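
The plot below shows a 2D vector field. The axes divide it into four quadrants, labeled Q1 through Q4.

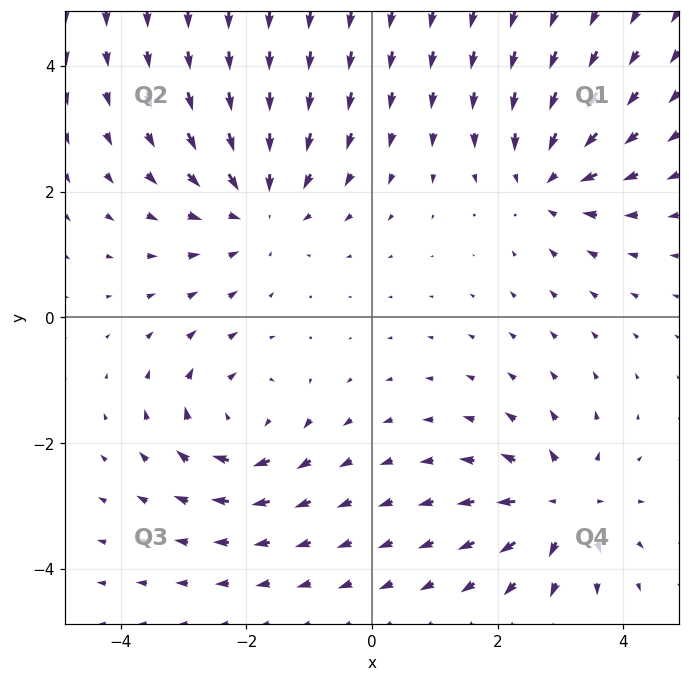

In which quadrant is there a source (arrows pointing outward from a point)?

The source sits at approximately (3.0, -3.0), which lies in quadrant Q4. The divergence there is about +5, positive as expected for a source.

Q4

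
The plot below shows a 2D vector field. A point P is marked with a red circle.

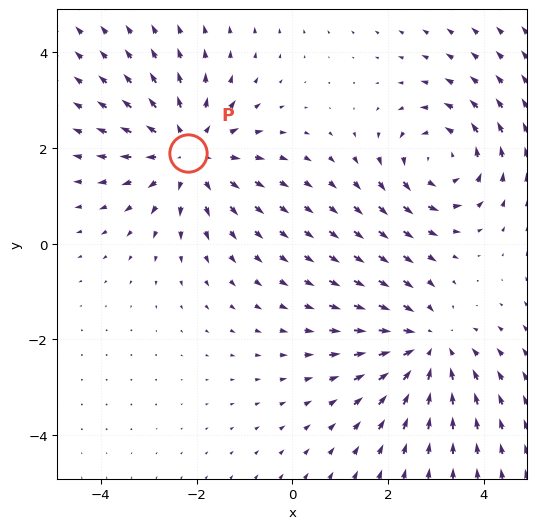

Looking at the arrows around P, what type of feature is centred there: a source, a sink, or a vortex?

source

At P (-2.2, 1.9) the arrows spread outward. Divergence about +3, curl ≈0 — positive divergence with near-zero curl is a source.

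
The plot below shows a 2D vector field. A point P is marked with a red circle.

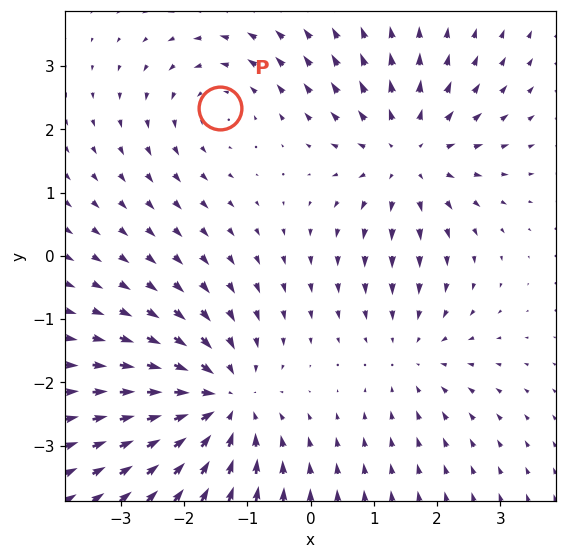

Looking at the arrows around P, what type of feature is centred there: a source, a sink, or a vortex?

vortex

At P (-1.4, 2.3) the arrows circulate counterclockwise. Divergence ≈0, curl about +3 — near-zero divergence with nonzero curl is a vortex.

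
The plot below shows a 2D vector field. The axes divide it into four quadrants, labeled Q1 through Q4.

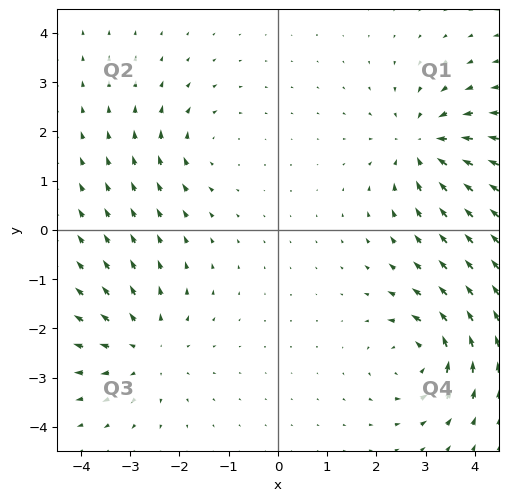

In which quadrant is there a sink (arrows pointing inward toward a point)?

Q1

The sink sits at approximately (3.0, 1.7), which lies in quadrant Q1. The divergence there is about -6, negative as expected for a sink.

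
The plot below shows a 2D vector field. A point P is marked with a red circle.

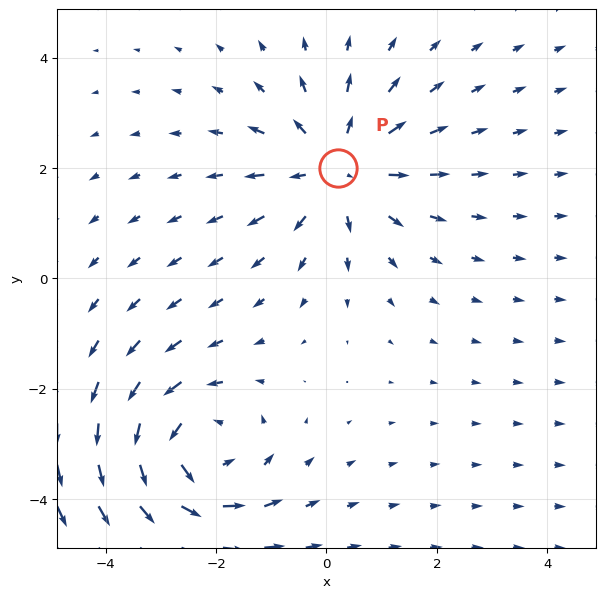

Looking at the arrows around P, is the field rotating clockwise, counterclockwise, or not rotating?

not rotating

Near P at (0.2, 2.0) the arrows show no circulation. The curl there is ≈0.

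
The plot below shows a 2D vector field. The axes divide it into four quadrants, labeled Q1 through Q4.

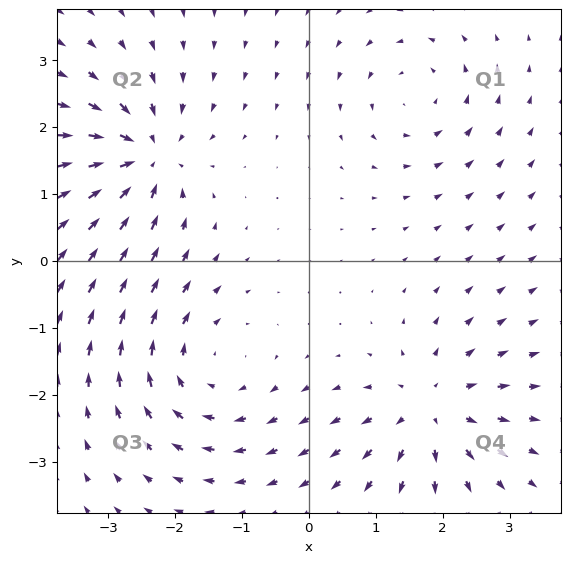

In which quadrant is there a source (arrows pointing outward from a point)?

Q4

The source sits at approximately (1.8, -2.2), which lies in quadrant Q4. The divergence there is about +5, positive as expected for a source.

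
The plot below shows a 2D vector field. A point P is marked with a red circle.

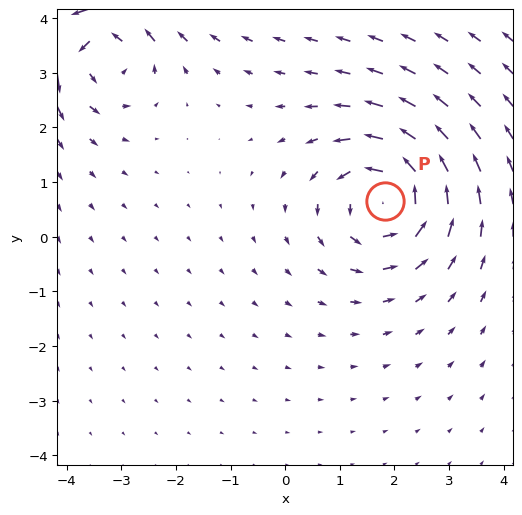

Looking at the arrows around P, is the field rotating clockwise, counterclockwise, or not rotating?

Near P at (1.8, 0.7) the arrows circulate counterclockwise. The curl (z-component) there is about +5; positive curl means counterclockwise rotation.

counterclockwise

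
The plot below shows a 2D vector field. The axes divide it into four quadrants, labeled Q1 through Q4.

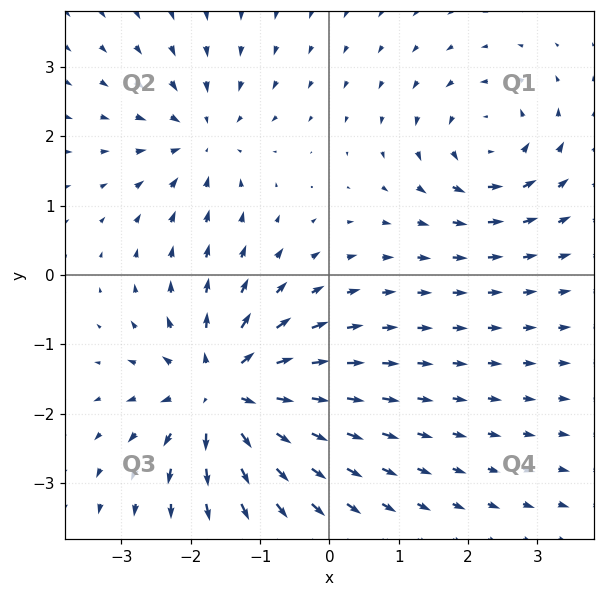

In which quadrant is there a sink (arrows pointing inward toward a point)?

The sink sits at approximately (-1.8, 2.0), which lies in quadrant Q2. The divergence there is about -3, negative as expected for a sink.

Q2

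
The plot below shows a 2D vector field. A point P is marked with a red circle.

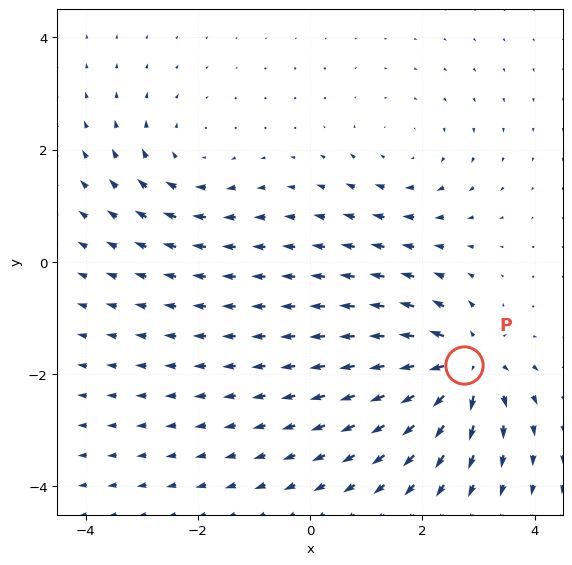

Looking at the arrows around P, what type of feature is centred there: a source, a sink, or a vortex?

source

At P (2.7, -1.8) the arrows spread outward. Divergence about +7, curl ≈0 — positive divergence with near-zero curl is a source.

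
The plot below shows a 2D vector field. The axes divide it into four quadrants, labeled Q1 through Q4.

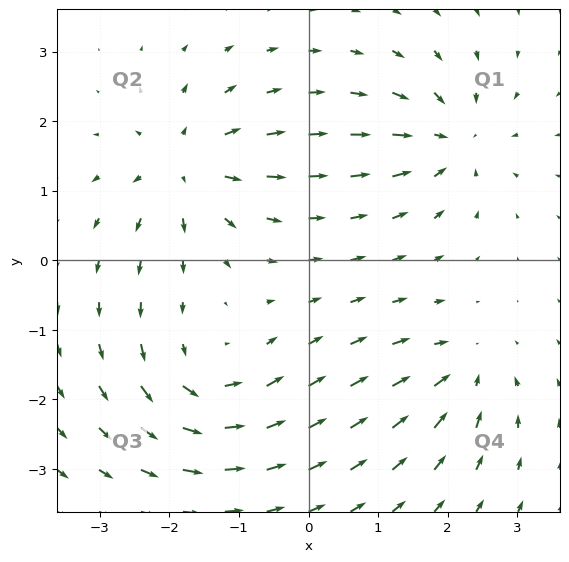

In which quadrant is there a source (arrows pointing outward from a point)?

The source sits at approximately (-1.8, 1.3), which lies in quadrant Q2. The divergence there is about +6, positive as expected for a source.

Q2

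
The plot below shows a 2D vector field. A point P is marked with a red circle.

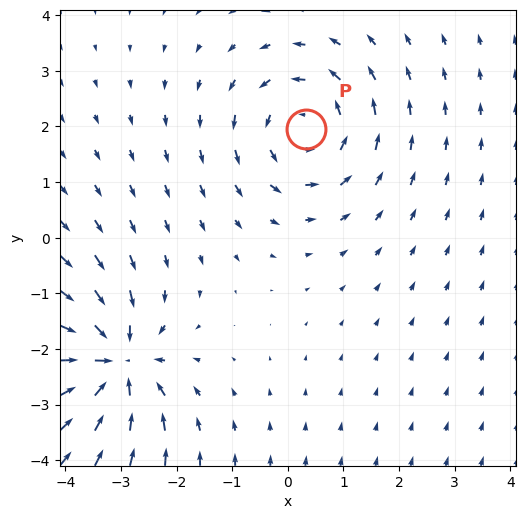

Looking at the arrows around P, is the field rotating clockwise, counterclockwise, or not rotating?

Near P at (0.3, 2.0) the arrows circulate counterclockwise. The curl (z-component) there is about +2; positive curl means counterclockwise rotation.

counterclockwise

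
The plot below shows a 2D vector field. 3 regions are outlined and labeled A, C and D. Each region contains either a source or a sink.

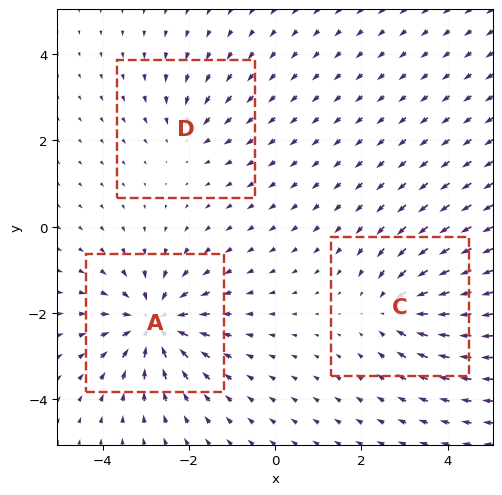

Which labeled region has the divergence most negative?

A

Divergence at each region's feature centre — A: about -5, C: about -3, D: about -2. Region A is most negative.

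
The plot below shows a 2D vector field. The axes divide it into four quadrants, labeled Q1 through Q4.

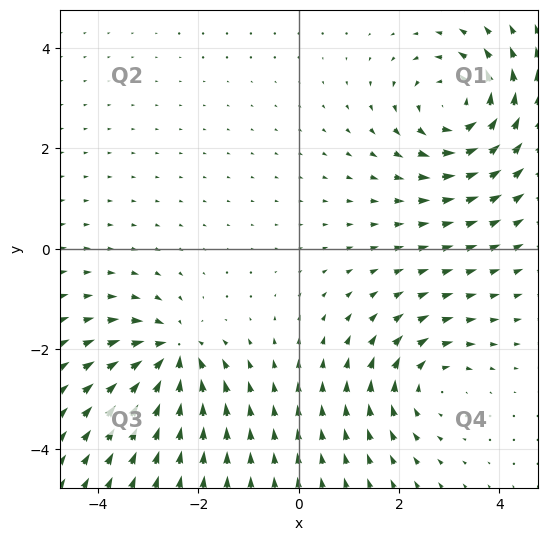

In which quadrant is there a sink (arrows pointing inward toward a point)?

Q3

The sink sits at approximately (-2.5, -2.1), which lies in quadrant Q3. The divergence there is about -5, negative as expected for a sink.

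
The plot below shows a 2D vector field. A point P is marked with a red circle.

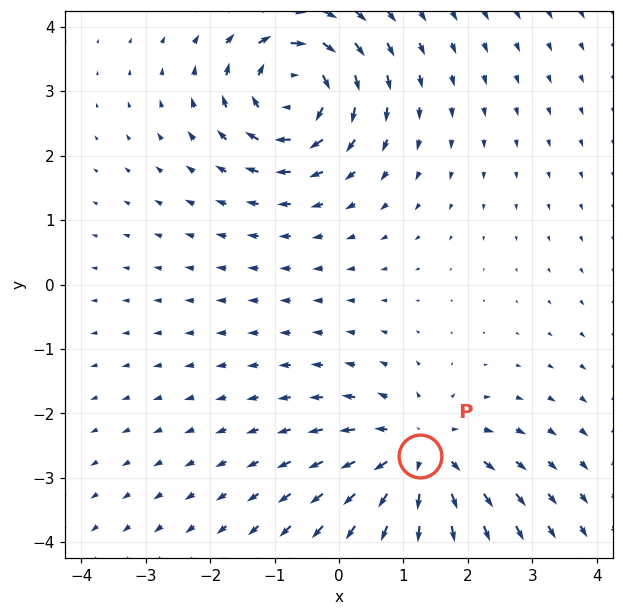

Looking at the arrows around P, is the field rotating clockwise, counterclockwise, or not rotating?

not rotating

Near P at (1.3, -2.7) the arrows show no circulation. The curl there is ≈0.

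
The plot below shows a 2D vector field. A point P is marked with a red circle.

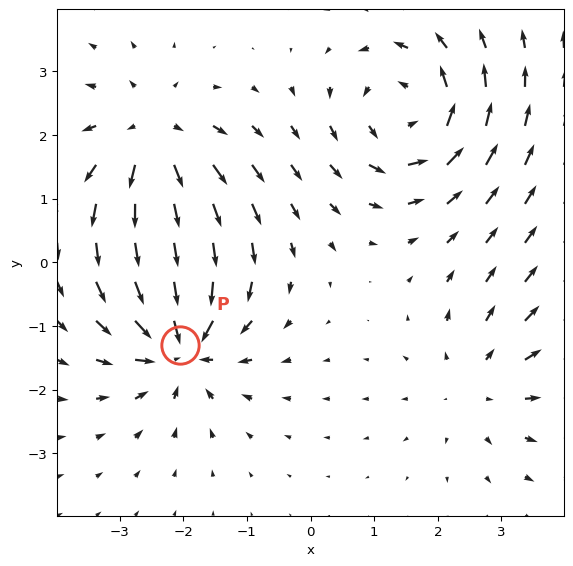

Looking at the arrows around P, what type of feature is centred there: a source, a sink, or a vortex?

At P (-2.0, -1.3) the arrows converge inward. Divergence about -6, curl ≈0 — negative divergence with near-zero curl is a sink.

sink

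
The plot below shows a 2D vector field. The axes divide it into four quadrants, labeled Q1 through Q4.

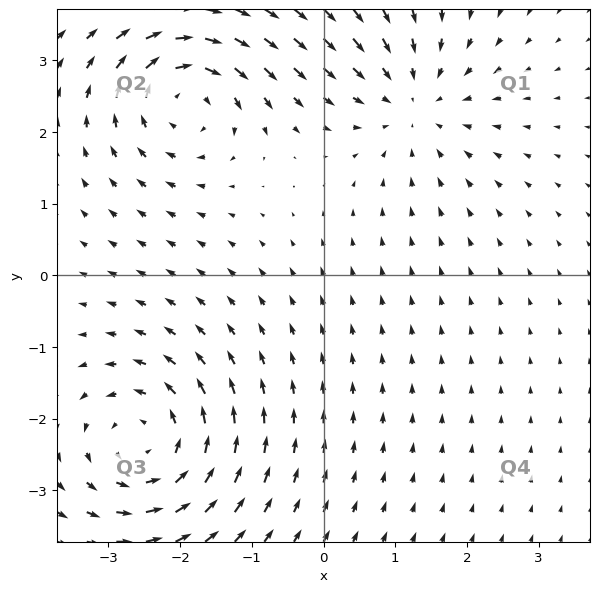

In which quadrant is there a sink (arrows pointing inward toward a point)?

The sink sits at approximately (1.2, 2.4), which lies in quadrant Q1. The divergence there is about -3, negative as expected for a sink.

Q1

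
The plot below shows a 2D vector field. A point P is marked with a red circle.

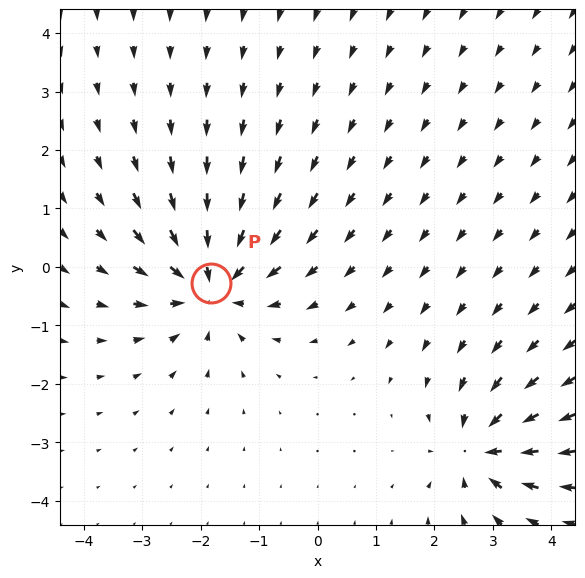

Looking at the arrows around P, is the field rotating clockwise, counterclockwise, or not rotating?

Near P at (-1.8, -0.3) the arrows show no circulation. The curl there is ≈0.

not rotating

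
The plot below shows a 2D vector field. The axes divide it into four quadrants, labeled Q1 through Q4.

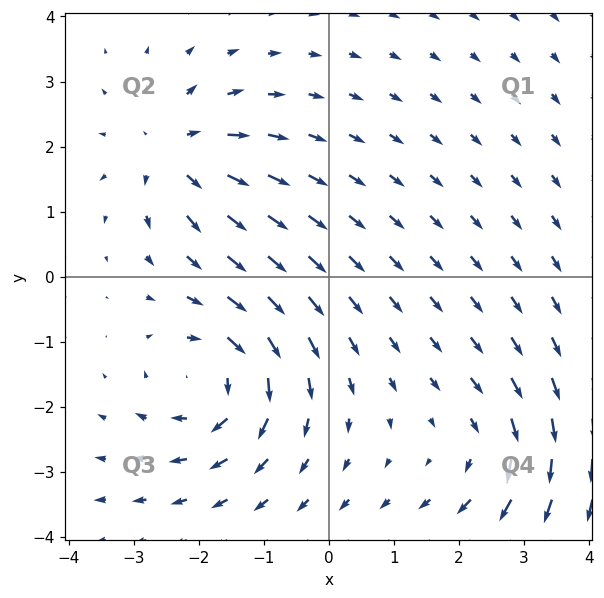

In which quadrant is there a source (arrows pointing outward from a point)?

Q2

The source sits at approximately (-2.4, 1.9), which lies in quadrant Q2. The divergence there is about +5, positive as expected for a source.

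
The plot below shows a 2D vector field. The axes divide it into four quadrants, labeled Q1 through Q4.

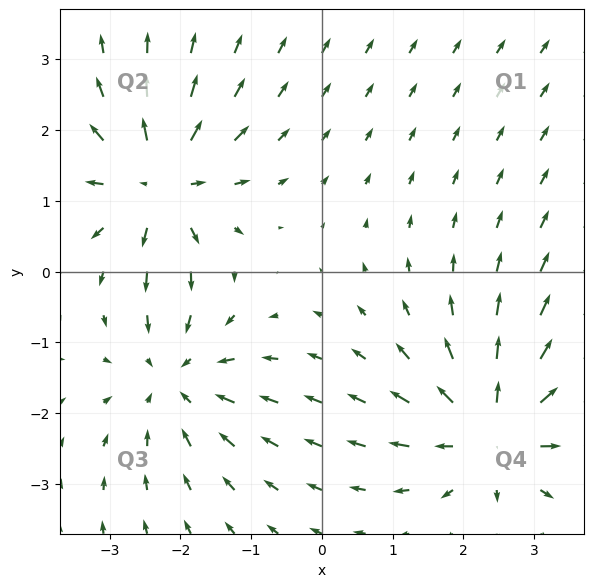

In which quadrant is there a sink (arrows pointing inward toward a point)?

Q3

The sink sits at approximately (-2.1, -1.5), which lies in quadrant Q3. The divergence there is about -4, negative as expected for a sink.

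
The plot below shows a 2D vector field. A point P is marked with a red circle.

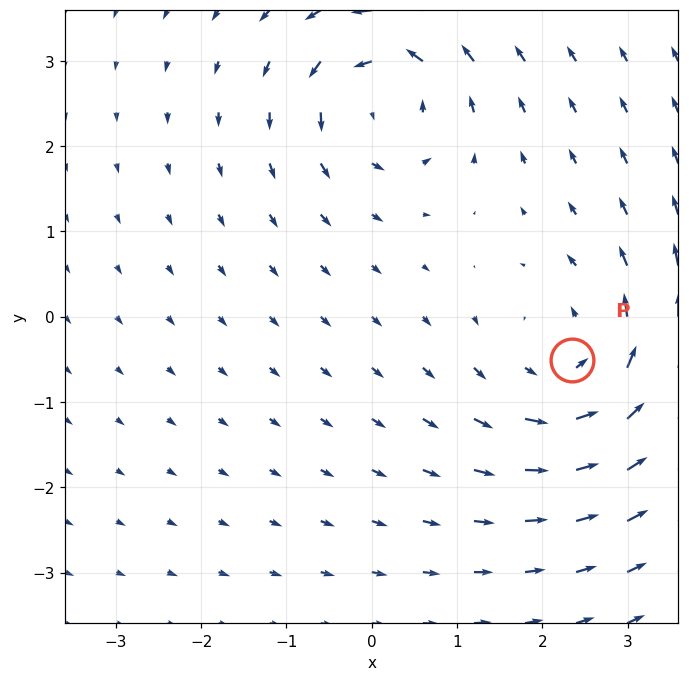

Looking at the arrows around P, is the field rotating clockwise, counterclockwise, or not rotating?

counterclockwise

Near P at (2.3, -0.5) the arrows circulate counterclockwise. The curl (z-component) there is about +4; positive curl means counterclockwise rotation.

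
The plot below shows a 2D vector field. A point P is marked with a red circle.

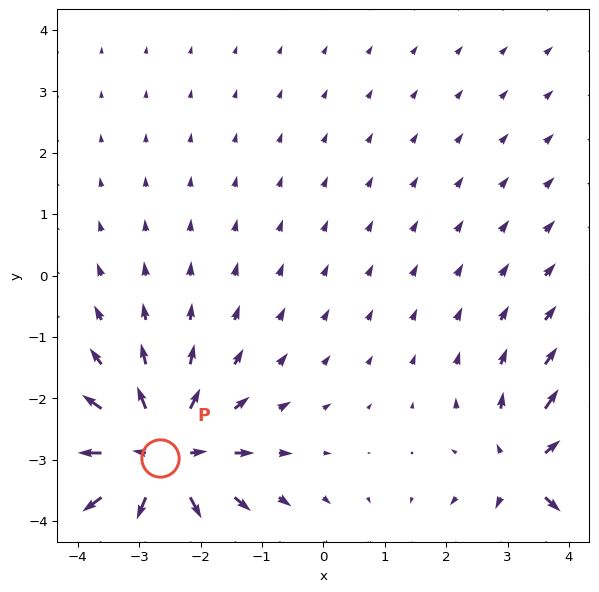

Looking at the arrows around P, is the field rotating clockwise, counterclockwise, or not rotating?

not rotating

Near P at (-2.7, -3.0) the arrows show no circulation. The curl there is ≈0.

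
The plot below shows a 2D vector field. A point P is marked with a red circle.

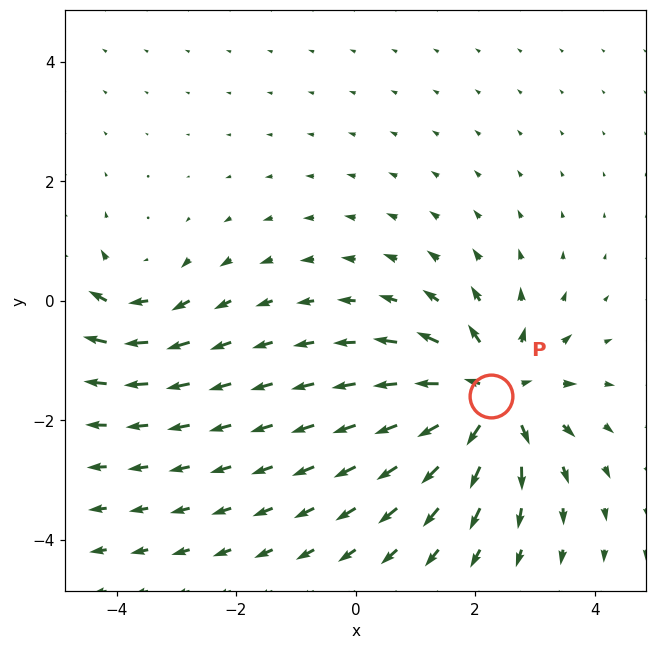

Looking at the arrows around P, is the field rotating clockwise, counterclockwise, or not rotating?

Near P at (2.3, -1.6) the arrows show no circulation. The curl there is ≈0.

not rotating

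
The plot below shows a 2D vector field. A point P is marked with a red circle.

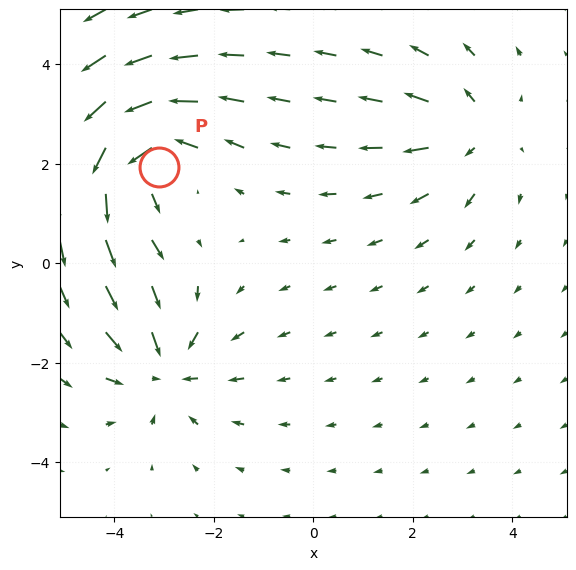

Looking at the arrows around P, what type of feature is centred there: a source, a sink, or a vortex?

At P (-3.1, 1.9) the arrows circulate counterclockwise. Divergence ≈0, curl about +4 — near-zero divergence with nonzero curl is a vortex.

vortex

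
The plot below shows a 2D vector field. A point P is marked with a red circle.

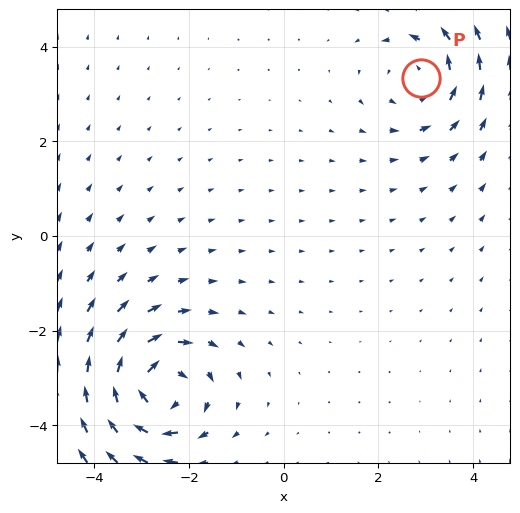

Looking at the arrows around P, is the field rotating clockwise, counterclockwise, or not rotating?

counterclockwise

Near P at (2.9, 3.3) the arrows circulate counterclockwise. The curl (z-component) there is about +3; positive curl means counterclockwise rotation.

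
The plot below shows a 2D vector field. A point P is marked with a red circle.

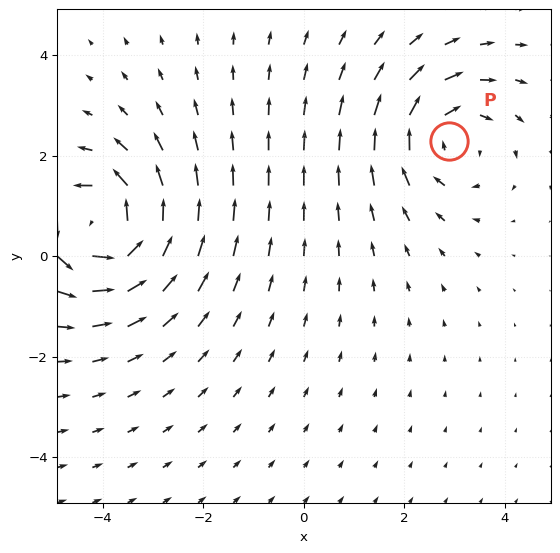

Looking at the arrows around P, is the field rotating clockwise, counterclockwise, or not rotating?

clockwise

Near P at (2.9, 2.3) the arrows circulate clockwise. The curl (z-component) there is about -3; negative curl means clockwise rotation.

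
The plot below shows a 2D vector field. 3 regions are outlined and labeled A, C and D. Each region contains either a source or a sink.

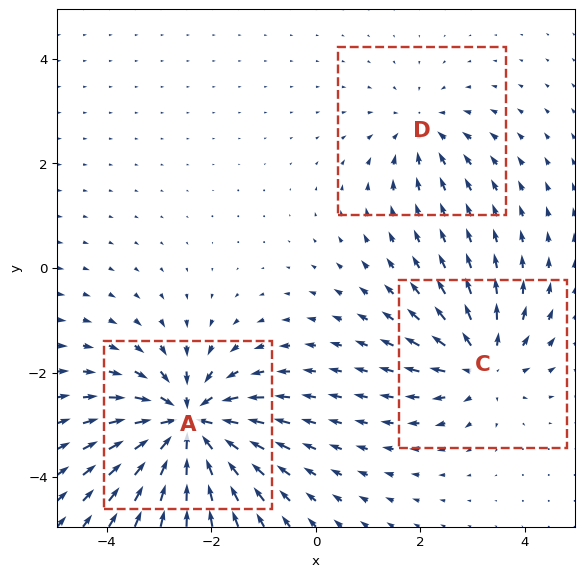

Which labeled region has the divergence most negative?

A

Divergence at each region's feature centre — A: about -6, C: about +4, D: about -2. Region A is most negative.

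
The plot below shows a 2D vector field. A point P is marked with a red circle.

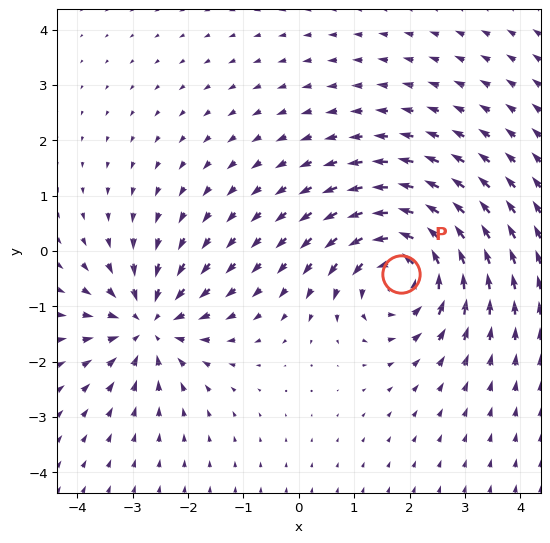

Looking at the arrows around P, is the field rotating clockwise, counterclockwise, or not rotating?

Near P at (1.8, -0.4) the arrows circulate counterclockwise. The curl (z-component) there is about +5; positive curl means counterclockwise rotation.

counterclockwise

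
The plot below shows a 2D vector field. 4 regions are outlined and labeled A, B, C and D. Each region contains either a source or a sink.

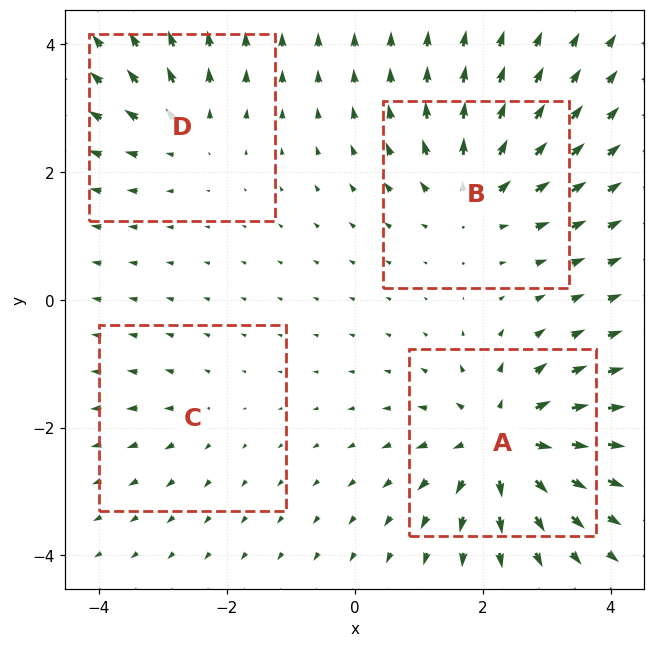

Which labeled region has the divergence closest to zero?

C

Divergence at each region's feature centre — A: about +8, B: about +5, C: about +2, D: about +4. Region C is closest to zero.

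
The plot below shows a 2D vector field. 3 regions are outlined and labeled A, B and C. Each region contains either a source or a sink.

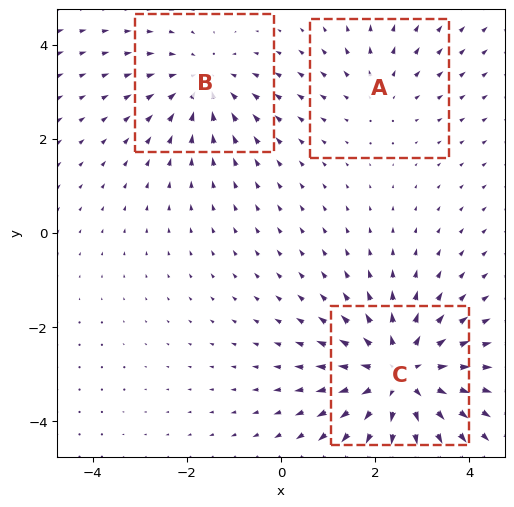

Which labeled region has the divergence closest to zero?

A

Divergence at each region's feature centre — A: about +2, B: about -3, C: about +5. Region A is closest to zero.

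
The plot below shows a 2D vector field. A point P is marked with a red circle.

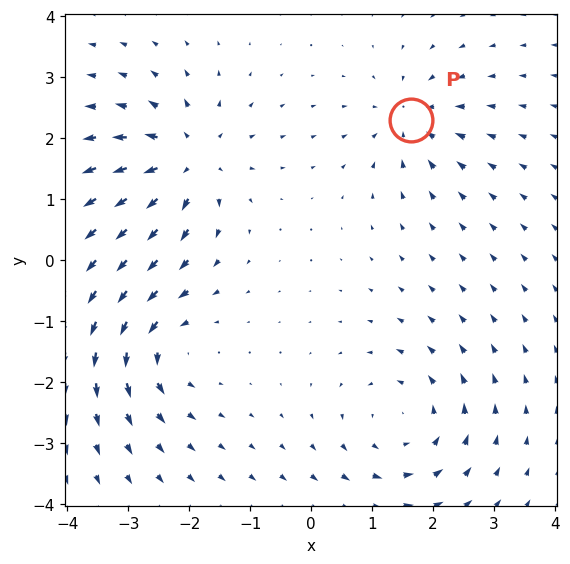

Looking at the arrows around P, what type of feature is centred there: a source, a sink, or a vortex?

sink

At P (1.6, 2.3) the arrows converge inward. Divergence about -4, curl ≈0 — negative divergence with near-zero curl is a sink.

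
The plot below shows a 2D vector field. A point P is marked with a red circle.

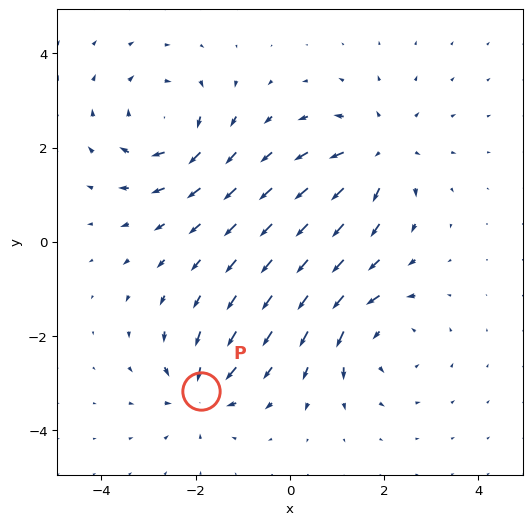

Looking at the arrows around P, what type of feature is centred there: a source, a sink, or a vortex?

At P (-1.9, -3.2) the arrows converge inward. Divergence about -5, curl ≈0 — negative divergence with near-zero curl is a sink.

sink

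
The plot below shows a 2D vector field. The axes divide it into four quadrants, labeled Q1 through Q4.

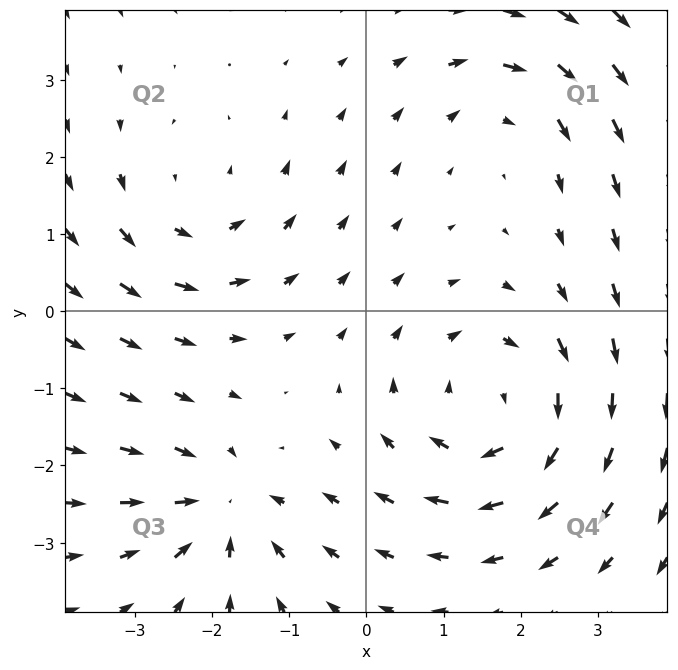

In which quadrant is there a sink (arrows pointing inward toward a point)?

The sink sits at approximately (-1.9, -2.5), which lies in quadrant Q3. The divergence there is about -4, negative as expected for a sink.

Q3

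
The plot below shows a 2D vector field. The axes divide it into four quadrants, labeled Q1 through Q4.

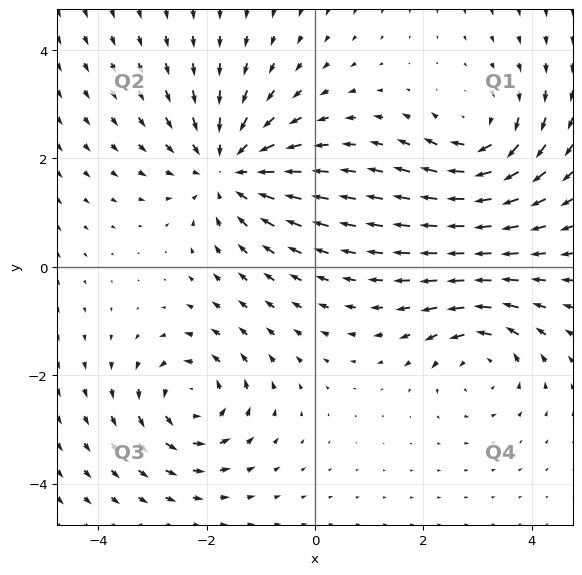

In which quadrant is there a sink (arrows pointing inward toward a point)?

The sink sits at approximately (-1.6, 1.8), which lies in quadrant Q2. The divergence there is about -4, negative as expected for a sink.

Q2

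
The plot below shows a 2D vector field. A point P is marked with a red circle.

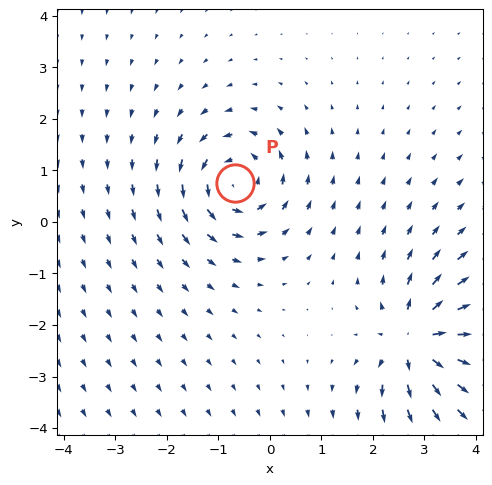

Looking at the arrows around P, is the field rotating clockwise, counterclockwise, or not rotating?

counterclockwise

Near P at (-0.7, 0.8) the arrows circulate counterclockwise. The curl (z-component) there is about +5; positive curl means counterclockwise rotation.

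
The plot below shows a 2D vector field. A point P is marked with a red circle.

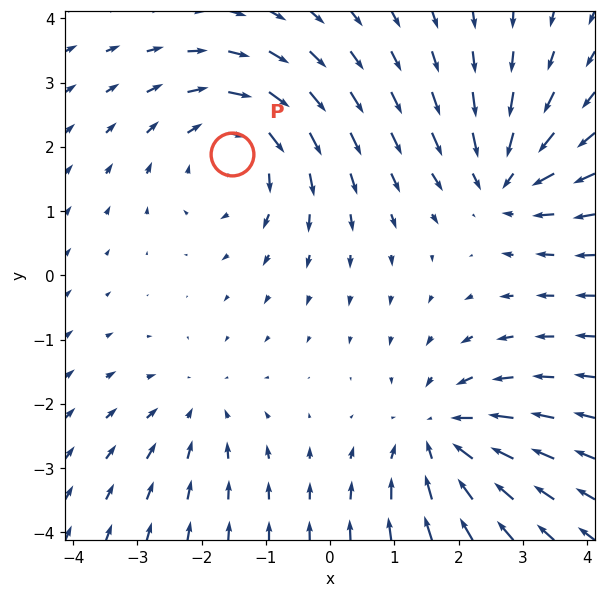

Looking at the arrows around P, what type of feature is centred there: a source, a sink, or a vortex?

vortex

At P (-1.5, 1.9) the arrows circulate clockwise. Divergence ≈0, curl about -4 — near-zero divergence with nonzero curl is a vortex.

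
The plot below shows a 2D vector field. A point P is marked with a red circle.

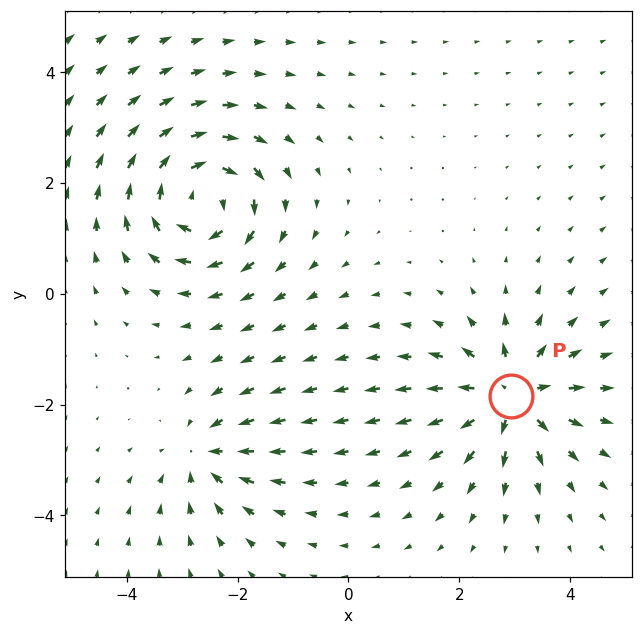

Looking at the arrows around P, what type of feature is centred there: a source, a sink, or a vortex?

At P (2.9, -1.8) the arrows spread outward. Divergence about +6, curl ≈0 — positive divergence with near-zero curl is a source.

source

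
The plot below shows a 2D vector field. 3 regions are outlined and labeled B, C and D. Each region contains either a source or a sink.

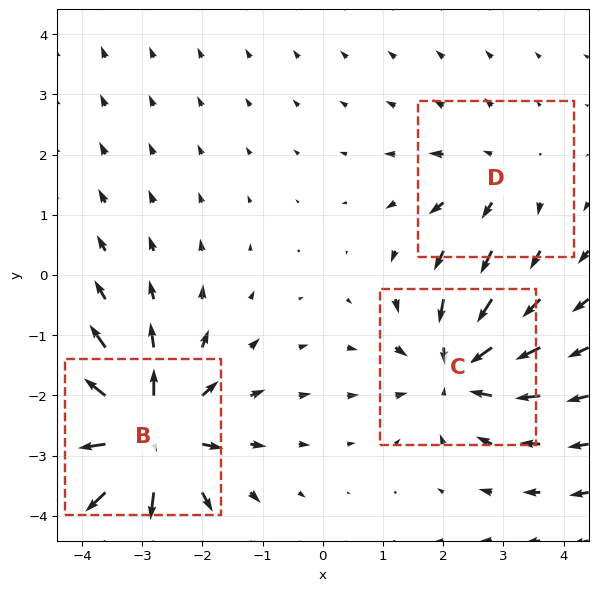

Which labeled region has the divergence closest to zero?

D

Divergence at each region's feature centre — B: about +6, C: about -4, D: about +2. Region D is closest to zero.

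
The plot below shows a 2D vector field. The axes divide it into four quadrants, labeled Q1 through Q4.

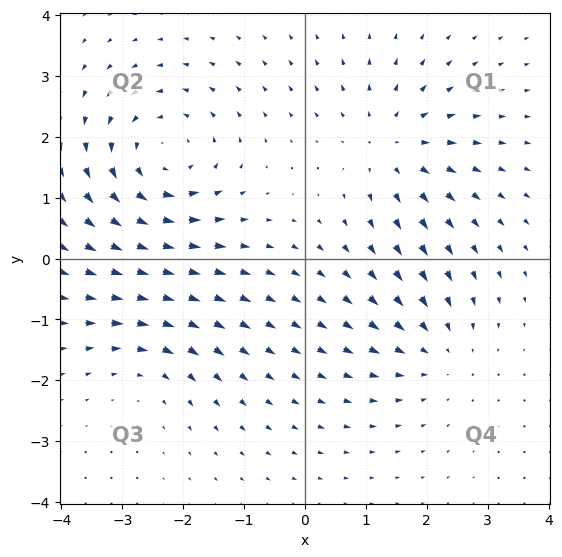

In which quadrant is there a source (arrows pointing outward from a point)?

The source sits at approximately (1.4, 1.9), which lies in quadrant Q1. The divergence there is about +3, positive as expected for a source.

Q1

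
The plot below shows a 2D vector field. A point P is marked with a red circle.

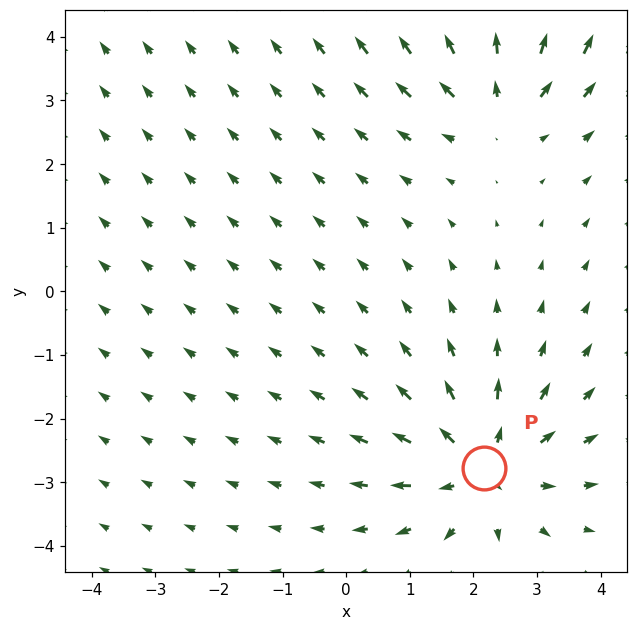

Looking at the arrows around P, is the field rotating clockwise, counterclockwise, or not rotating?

Near P at (2.2, -2.8) the arrows show no circulation. The curl there is ≈0.

not rotating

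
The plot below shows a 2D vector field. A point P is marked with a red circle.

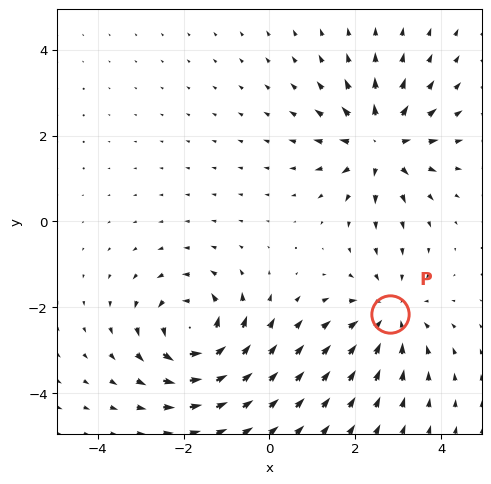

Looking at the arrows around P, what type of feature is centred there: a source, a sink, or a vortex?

sink

At P (2.8, -2.2) the arrows converge inward. Divergence about -3, curl ≈0 — negative divergence with near-zero curl is a sink.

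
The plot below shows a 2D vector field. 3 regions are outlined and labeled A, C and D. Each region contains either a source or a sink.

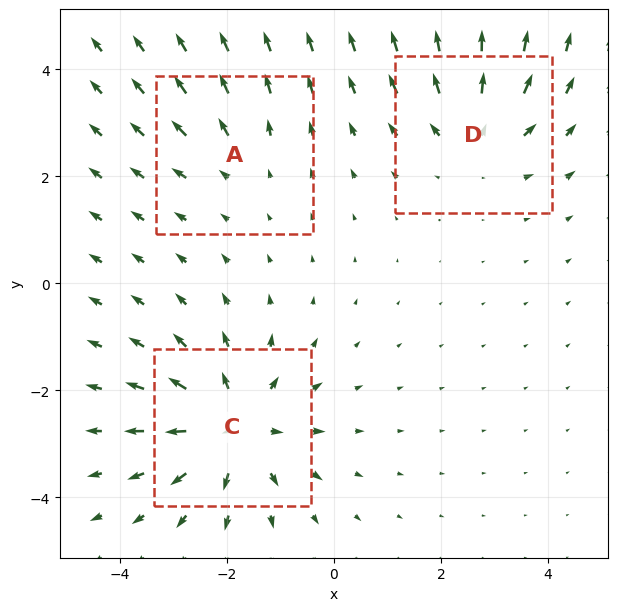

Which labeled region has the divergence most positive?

C

Divergence at each region's feature centre — A: about +2, C: about +5, D: about +3. Region C is most positive.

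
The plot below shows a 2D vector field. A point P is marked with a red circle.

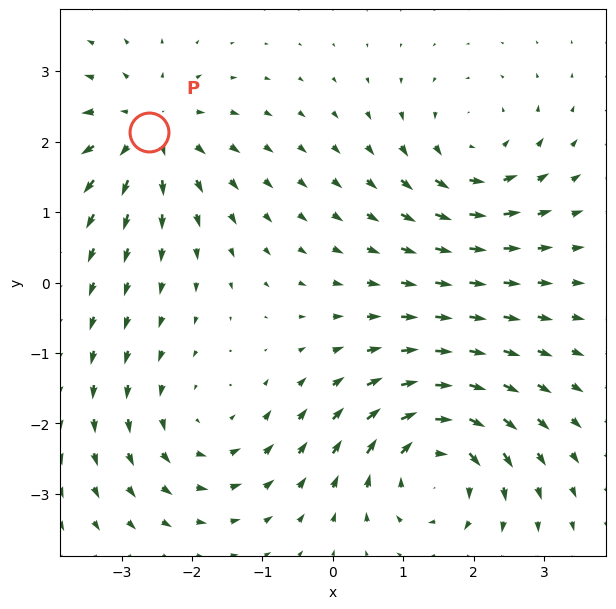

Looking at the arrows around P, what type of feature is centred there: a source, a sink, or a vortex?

source

At P (-2.6, 2.1) the arrows spread outward. Divergence about +5, curl ≈0 — positive divergence with near-zero curl is a source.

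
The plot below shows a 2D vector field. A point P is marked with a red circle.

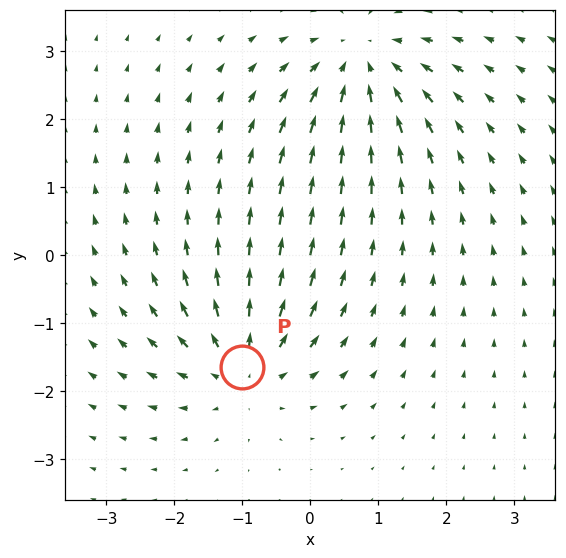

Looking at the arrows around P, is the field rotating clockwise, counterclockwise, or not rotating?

not rotating

Near P at (-1.0, -1.6) the arrows show no circulation. The curl there is ≈0.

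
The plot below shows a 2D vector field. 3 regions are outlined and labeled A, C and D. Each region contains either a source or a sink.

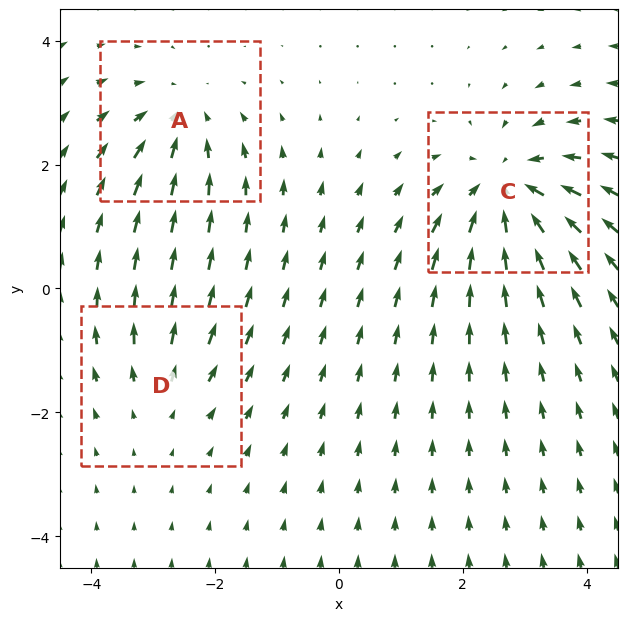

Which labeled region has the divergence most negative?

Divergence at each region's feature centre — A: about -3, C: about -5, D: about +2. Region C is most negative.

C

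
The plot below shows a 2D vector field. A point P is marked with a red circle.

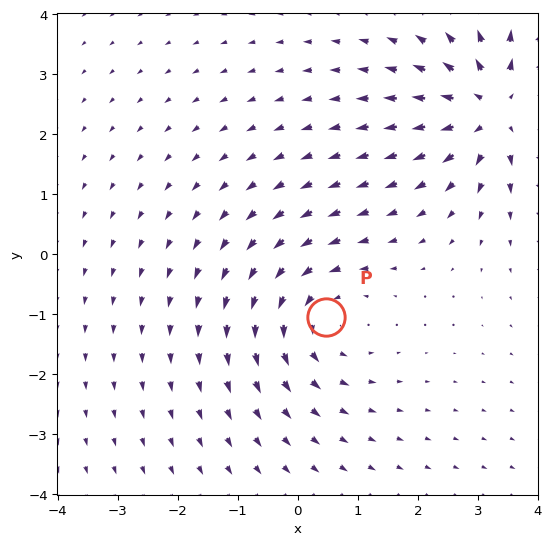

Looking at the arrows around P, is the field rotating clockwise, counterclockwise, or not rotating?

Near P at (0.5, -1.0) the arrows circulate counterclockwise. The curl (z-component) there is about +3; positive curl means counterclockwise rotation.

counterclockwise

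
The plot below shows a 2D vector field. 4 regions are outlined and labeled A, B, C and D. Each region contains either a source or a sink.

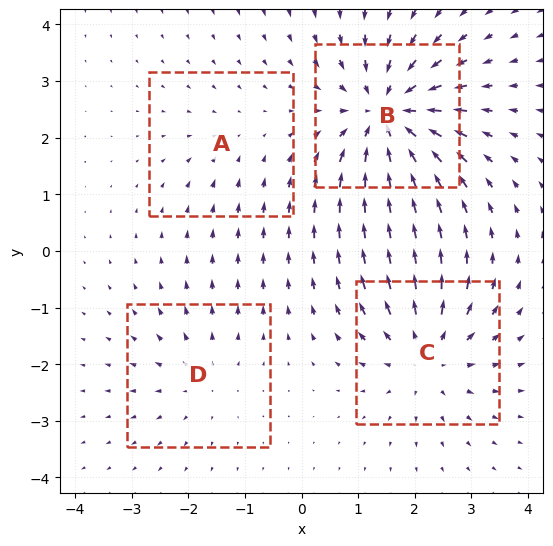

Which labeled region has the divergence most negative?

Divergence at each region's feature centre — A: about -2, B: about -7, C: about +5, D: about +3. Region B is most negative.

B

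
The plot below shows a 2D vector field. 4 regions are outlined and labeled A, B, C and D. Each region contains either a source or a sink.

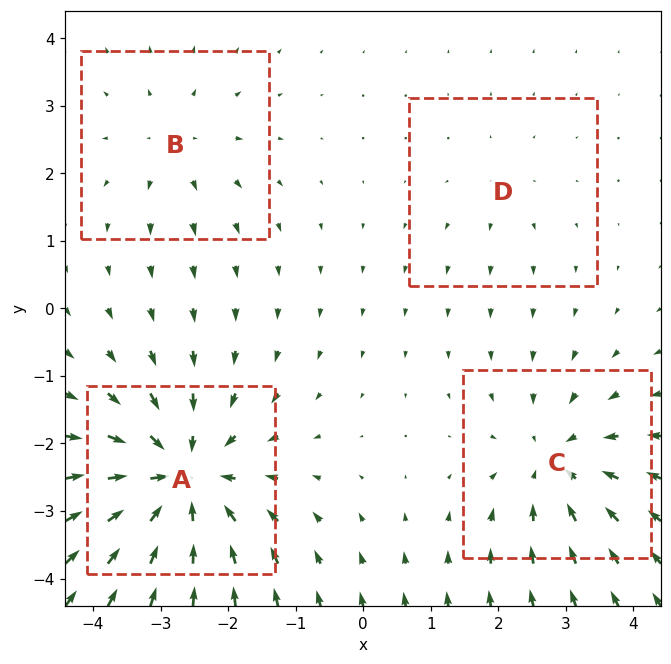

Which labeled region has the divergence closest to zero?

D

Divergence at each region's feature centre — A: about -7, B: about +3, C: about -5, D: about +2. Region D is closest to zero.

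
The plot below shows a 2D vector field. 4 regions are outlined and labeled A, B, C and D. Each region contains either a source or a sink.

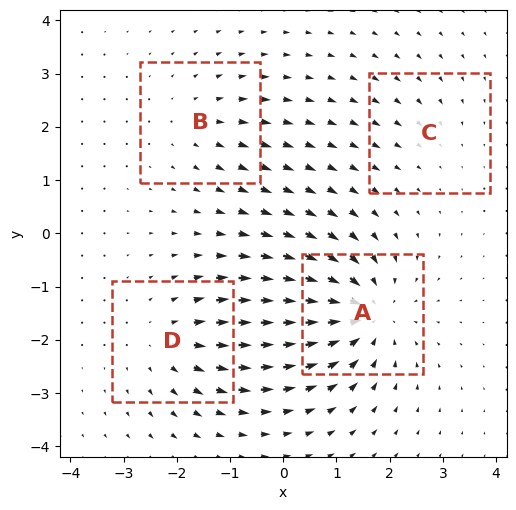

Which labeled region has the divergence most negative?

A

Divergence at each region's feature centre — A: about -7, B: about +3, C: about -2, D: about +4. Region A is most negative.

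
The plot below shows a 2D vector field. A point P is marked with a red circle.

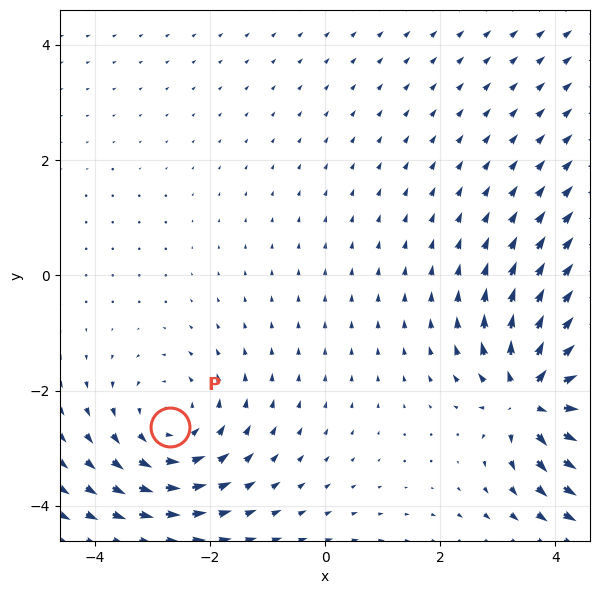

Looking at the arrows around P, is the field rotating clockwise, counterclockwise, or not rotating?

counterclockwise

Near P at (-2.7, -2.6) the arrows circulate counterclockwise. The curl (z-component) there is about +2; positive curl means counterclockwise rotation.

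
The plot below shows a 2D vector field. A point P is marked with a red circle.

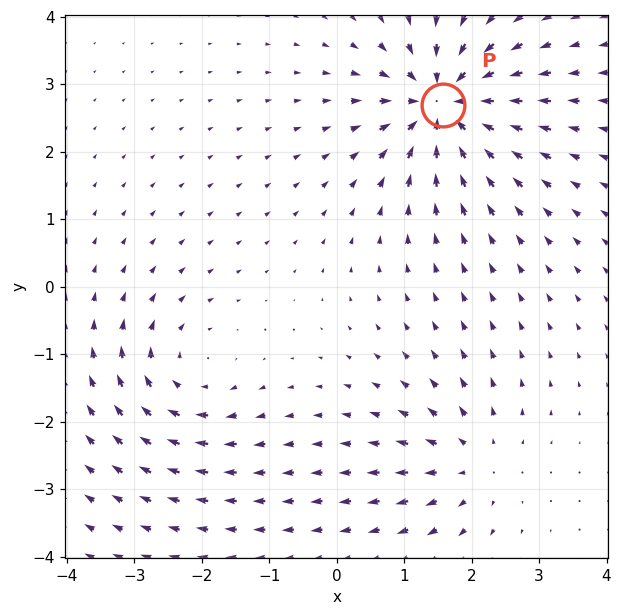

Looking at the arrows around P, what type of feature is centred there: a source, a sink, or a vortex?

At P (1.6, 2.7) the arrows converge inward. Divergence about -7, curl ≈0 — negative divergence with near-zero curl is a sink.

sink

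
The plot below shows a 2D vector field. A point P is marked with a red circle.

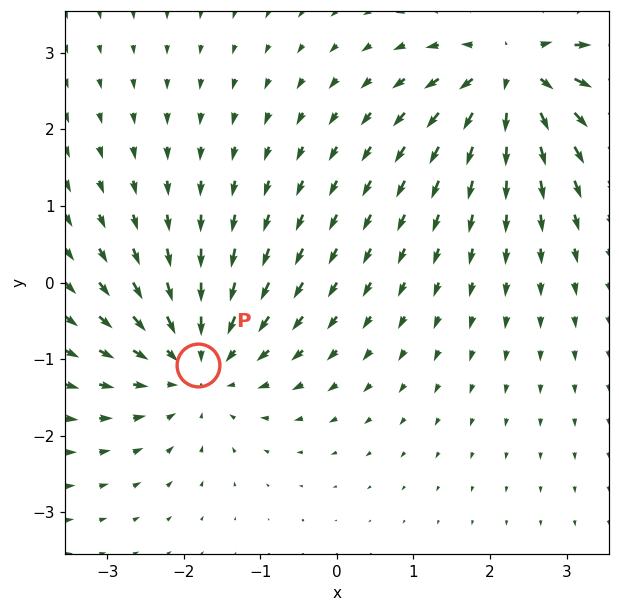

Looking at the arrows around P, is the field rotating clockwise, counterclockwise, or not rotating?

not rotating

Near P at (-1.8, -1.1) the arrows show no circulation. The curl there is ≈0.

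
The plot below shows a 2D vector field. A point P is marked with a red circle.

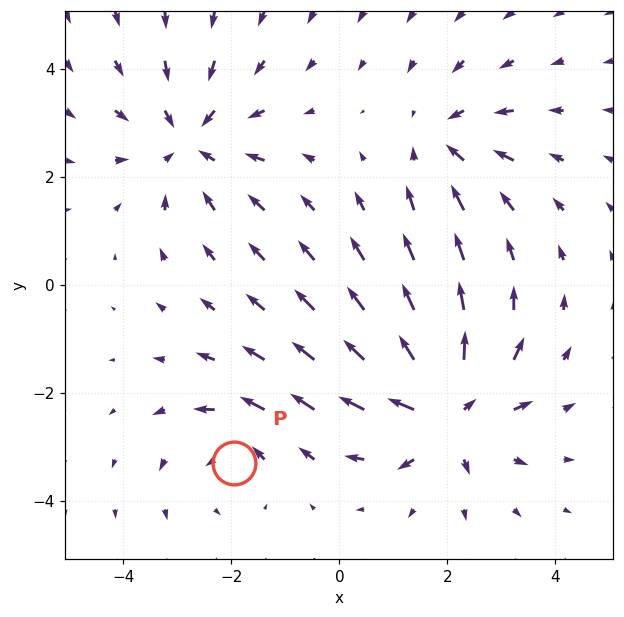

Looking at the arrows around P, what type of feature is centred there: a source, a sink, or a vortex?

At P (-1.9, -3.3) the arrows circulate counterclockwise. Divergence ≈0, curl about +3 — near-zero divergence with nonzero curl is a vortex.

vortex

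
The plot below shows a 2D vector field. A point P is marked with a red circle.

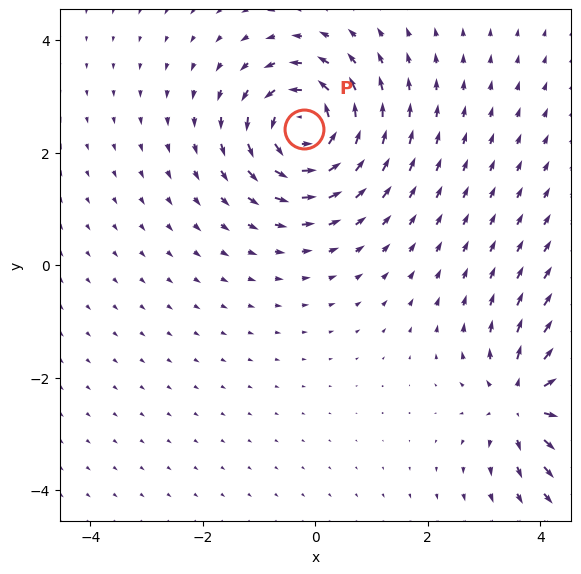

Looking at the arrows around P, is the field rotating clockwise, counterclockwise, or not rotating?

counterclockwise

Near P at (-0.2, 2.4) the arrows circulate counterclockwise. The curl (z-component) there is about +7; positive curl means counterclockwise rotation.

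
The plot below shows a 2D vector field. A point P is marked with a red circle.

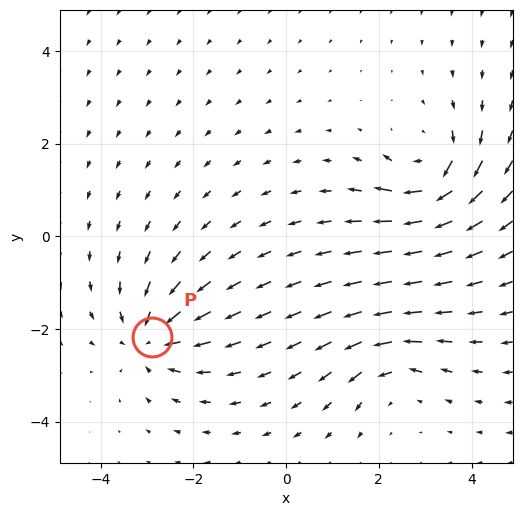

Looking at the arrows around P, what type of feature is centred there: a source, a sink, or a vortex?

sink

At P (-2.9, -2.2) the arrows converge inward. Divergence about -5, curl ≈0 — negative divergence with near-zero curl is a sink.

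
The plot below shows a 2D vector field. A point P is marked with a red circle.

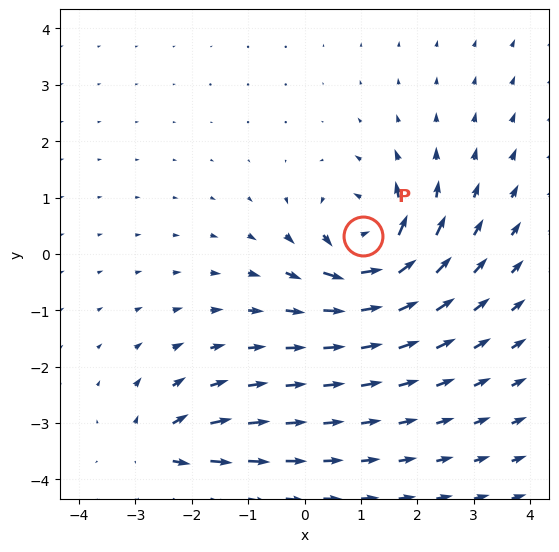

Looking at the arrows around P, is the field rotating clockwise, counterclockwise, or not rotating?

counterclockwise

Near P at (1.0, 0.3) the arrows circulate counterclockwise. The curl (z-component) there is about +6; positive curl means counterclockwise rotation.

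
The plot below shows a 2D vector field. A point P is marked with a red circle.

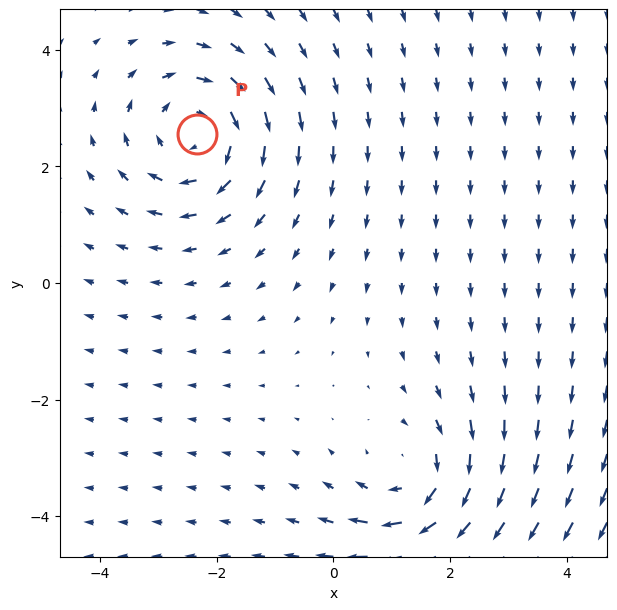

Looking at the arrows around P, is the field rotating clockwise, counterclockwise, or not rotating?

clockwise

Near P at (-2.3, 2.6) the arrows circulate clockwise. The curl (z-component) there is about -4; negative curl means clockwise rotation.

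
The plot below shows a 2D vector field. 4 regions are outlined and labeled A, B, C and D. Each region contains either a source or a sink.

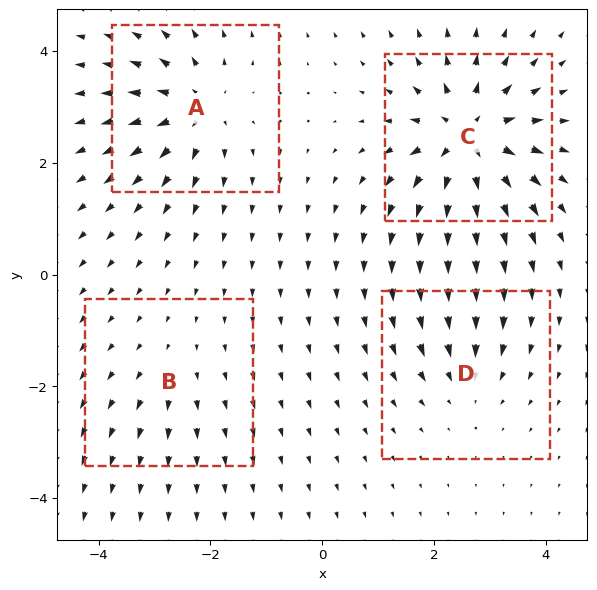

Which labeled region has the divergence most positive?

C

Divergence at each region's feature centre — A: about +6, B: about +2, C: about +8, D: about -4. Region C is most positive.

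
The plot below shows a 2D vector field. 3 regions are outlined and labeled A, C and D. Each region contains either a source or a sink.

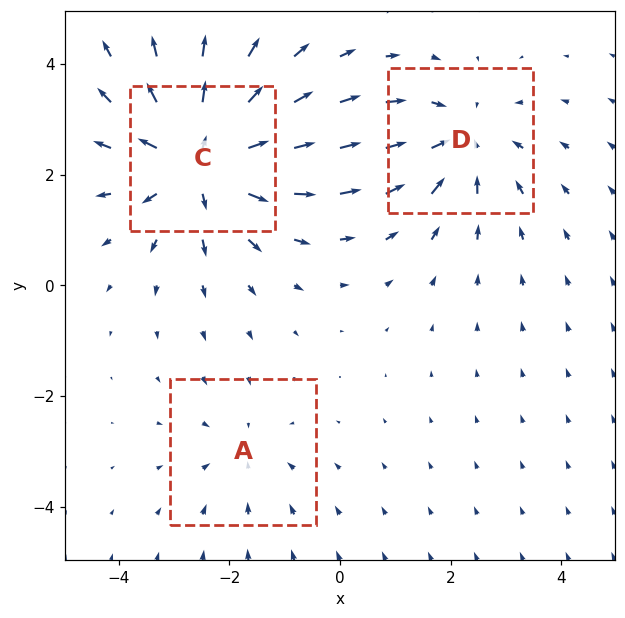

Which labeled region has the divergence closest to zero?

A

Divergence at each region's feature centre — A: about -2, C: about +4, D: about -3. Region A is closest to zero.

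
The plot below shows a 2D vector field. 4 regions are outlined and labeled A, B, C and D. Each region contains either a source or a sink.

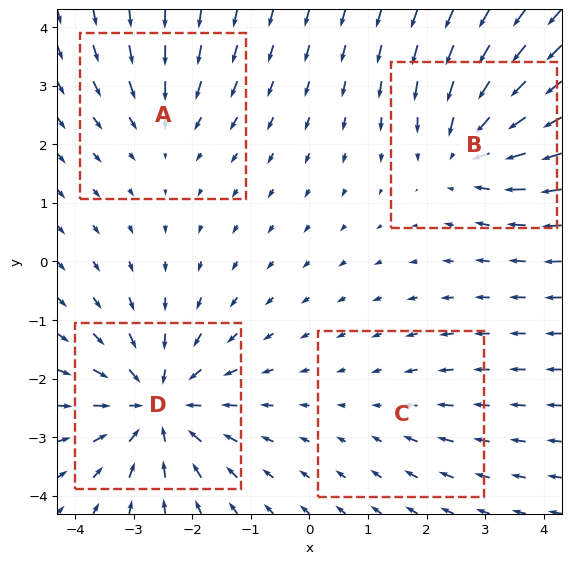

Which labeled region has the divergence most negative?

Divergence at each region's feature centre — A: about -3, B: about -5, C: about -2, D: about -6. Region D is most negative.

D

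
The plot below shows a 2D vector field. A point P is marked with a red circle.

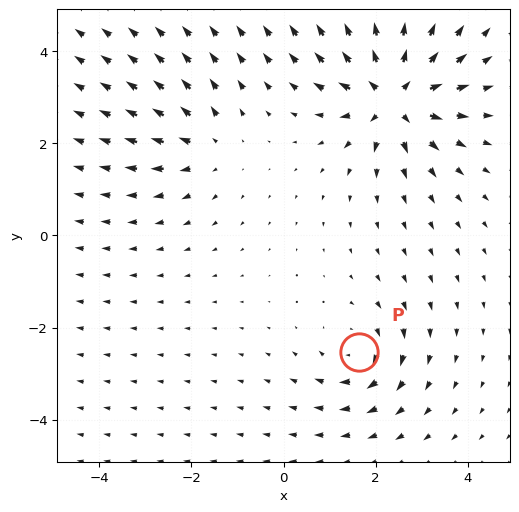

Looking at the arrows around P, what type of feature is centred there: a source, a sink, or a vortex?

vortex

At P (1.6, -2.5) the arrows circulate clockwise. Divergence ≈0, curl about -4 — near-zero divergence with nonzero curl is a vortex.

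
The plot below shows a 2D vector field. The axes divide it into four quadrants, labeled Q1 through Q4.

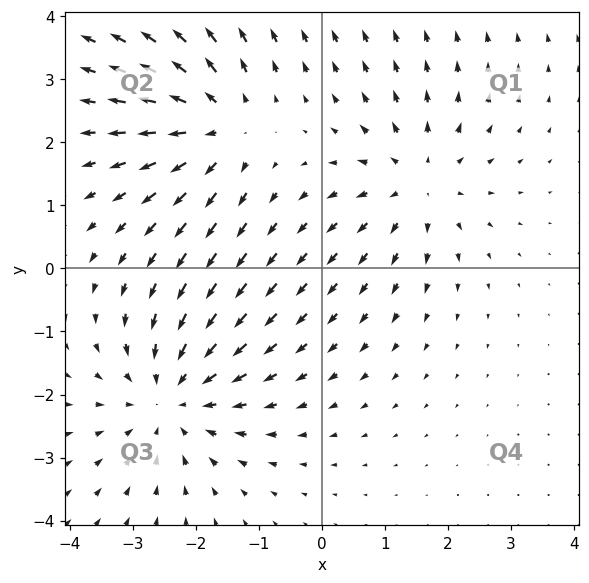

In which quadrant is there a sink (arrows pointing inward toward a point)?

Q3

The sink sits at approximately (-2.4, -2.1), which lies in quadrant Q3. The divergence there is about -3, negative as expected for a sink.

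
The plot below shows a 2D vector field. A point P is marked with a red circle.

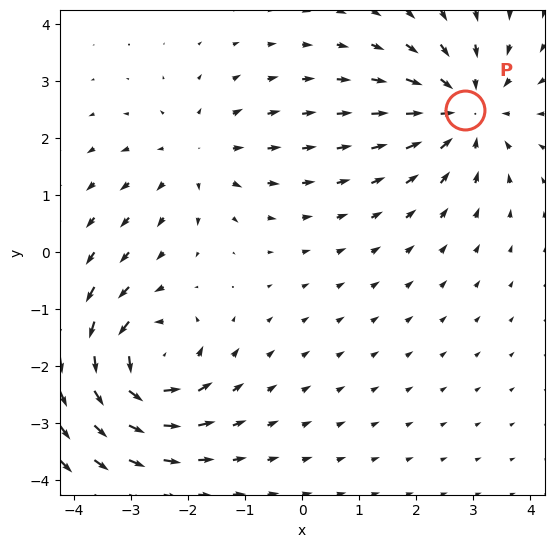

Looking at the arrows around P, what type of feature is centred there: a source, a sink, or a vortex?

At P (2.9, 2.5) the arrows converge inward. Divergence about -4, curl ≈0 — negative divergence with near-zero curl is a sink.

sink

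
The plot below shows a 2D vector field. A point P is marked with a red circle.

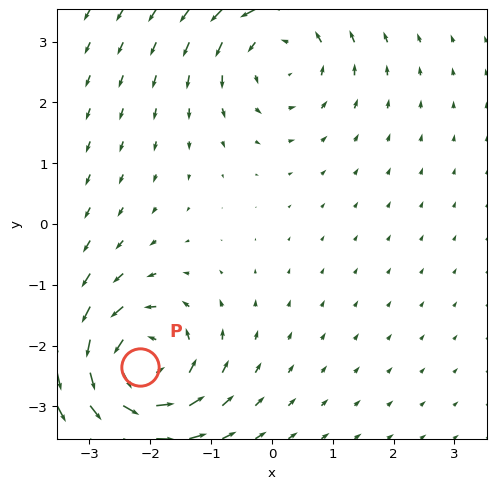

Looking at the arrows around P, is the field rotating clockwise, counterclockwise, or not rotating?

counterclockwise

Near P at (-2.2, -2.3) the arrows circulate counterclockwise. The curl (z-component) there is about +6; positive curl means counterclockwise rotation.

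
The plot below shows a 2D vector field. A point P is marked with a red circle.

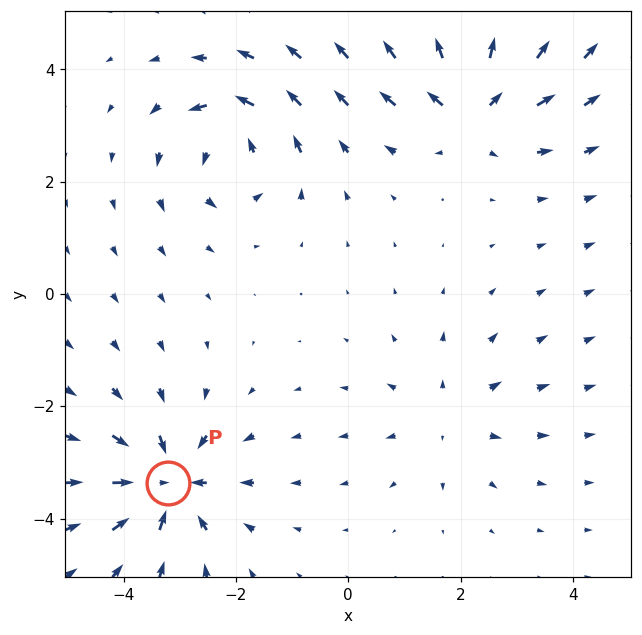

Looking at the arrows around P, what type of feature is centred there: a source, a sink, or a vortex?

sink

At P (-3.2, -3.4) the arrows converge inward. Divergence about -6, curl ≈0 — negative divergence with near-zero curl is a sink.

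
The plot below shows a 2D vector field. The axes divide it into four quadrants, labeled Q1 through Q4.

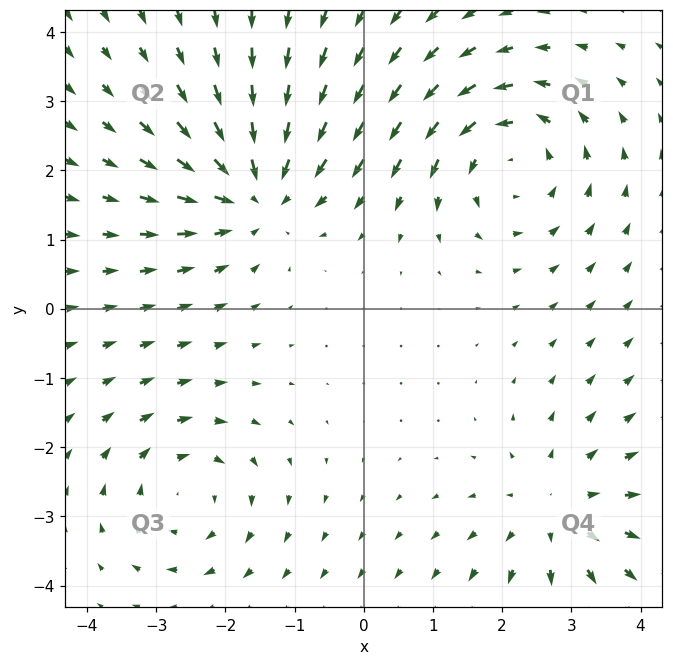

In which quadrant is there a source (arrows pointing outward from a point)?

The source sits at approximately (2.8, -2.9), which lies in quadrant Q4. The divergence there is about +3, positive as expected for a source.

Q4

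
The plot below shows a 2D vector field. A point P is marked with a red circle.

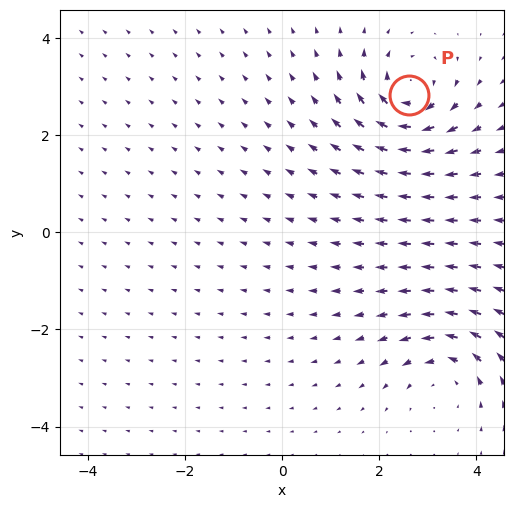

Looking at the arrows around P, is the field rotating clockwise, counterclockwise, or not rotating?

Near P at (2.6, 2.8) the arrows circulate clockwise. The curl (z-component) there is about -5; negative curl means clockwise rotation.

clockwise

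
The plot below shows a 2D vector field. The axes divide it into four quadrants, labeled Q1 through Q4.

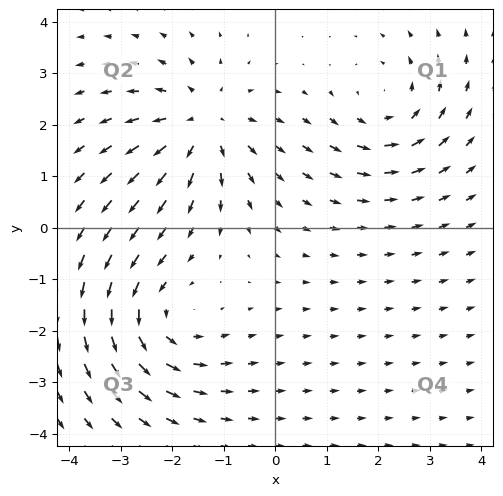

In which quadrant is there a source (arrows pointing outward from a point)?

Q2

The source sits at approximately (-1.4, 2.0), which lies in quadrant Q2. The divergence there is about +5, positive as expected for a source.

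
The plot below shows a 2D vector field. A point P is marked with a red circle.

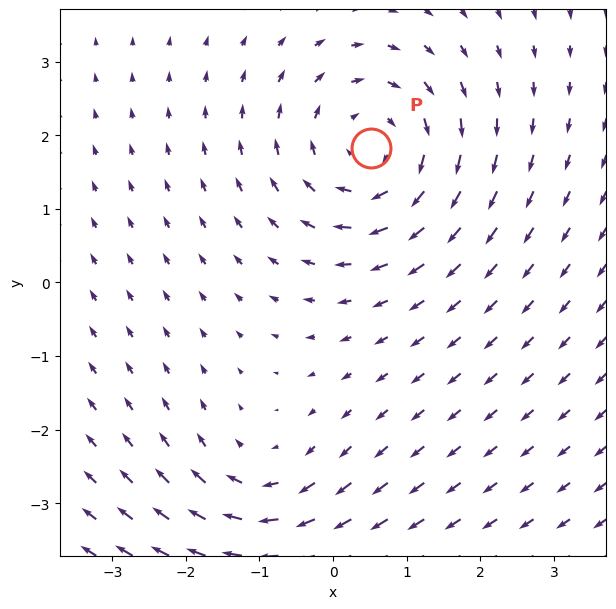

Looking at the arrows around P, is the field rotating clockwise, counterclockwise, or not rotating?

clockwise

Near P at (0.5, 1.8) the arrows circulate clockwise. The curl (z-component) there is about -4; negative curl means clockwise rotation.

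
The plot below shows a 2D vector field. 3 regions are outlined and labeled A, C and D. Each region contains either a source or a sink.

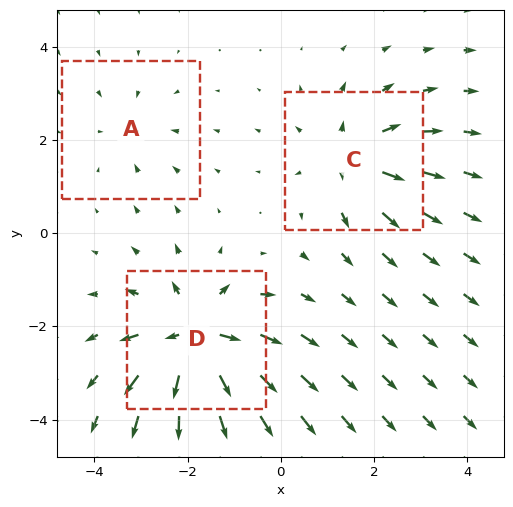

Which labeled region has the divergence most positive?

Divergence at each region's feature centre — A: about -2, C: about +4, D: about +6. Region D is most positive.

D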